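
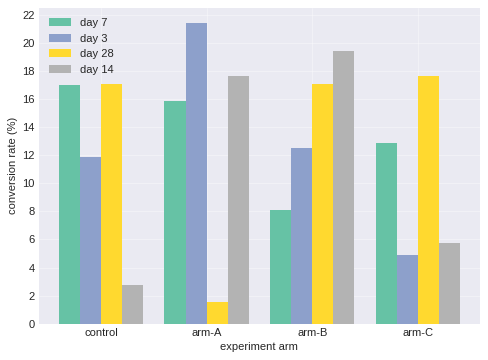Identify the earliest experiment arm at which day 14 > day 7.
control: day 14 ≈ 2 vs day 7 ≈ 16 (not yet); arm-A: day 14 ≈ 18 vs day 7 ≈ 16 (first crossover).

arm-A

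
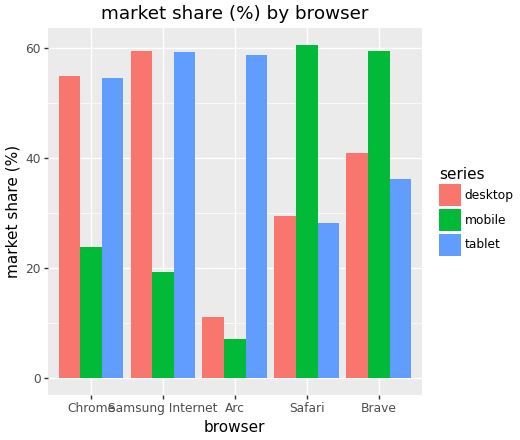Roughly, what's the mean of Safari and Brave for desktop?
≈ 35

(30 + 40) / 2 ≈ 35.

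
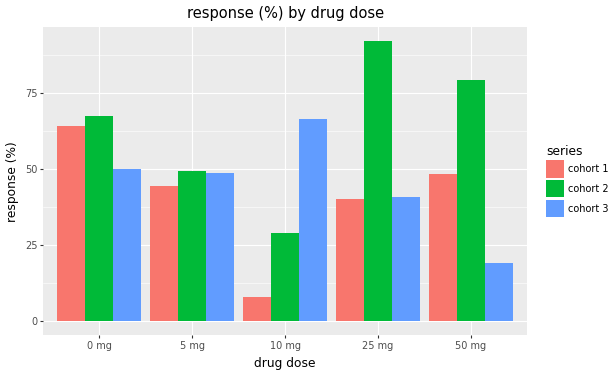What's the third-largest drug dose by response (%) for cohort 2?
0 mg

Top 4 for cohort 2: 25 mg ≈ 90, 50 mg ≈ 80, 0 mg ≈ 70, 5 mg ≈ 50.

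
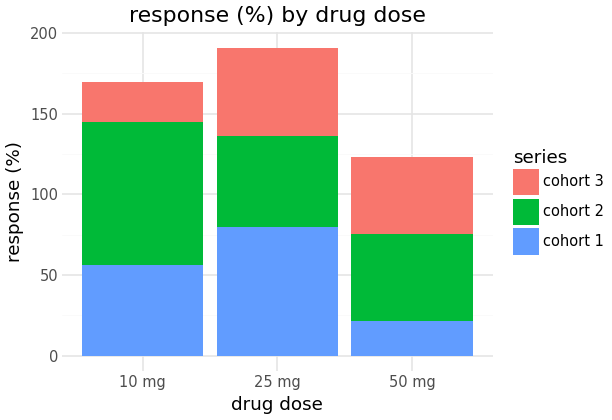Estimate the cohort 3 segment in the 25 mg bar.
cohort 3 top ≈ 200, bottom ≈ 140; segment ≈ 60.

≈ 60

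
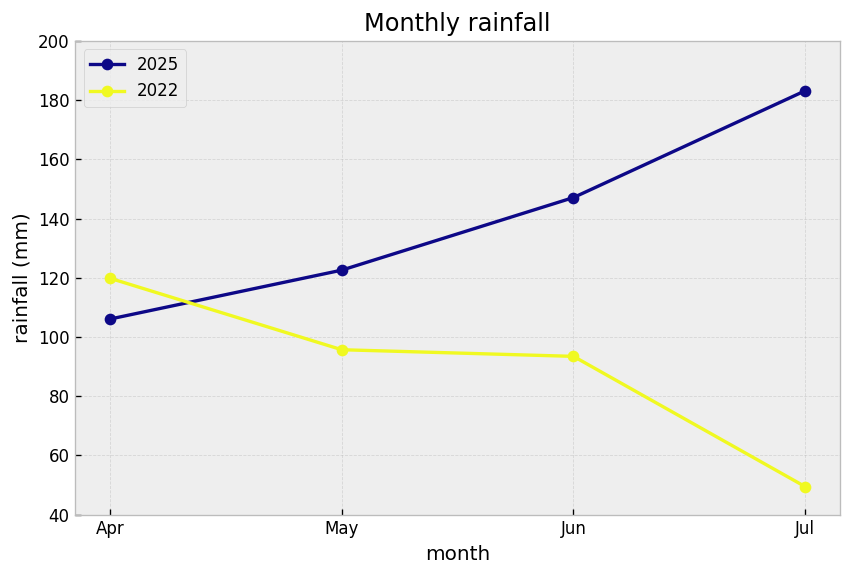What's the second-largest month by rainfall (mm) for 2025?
Top 3 for 2025: Jul ≈ 180, Jun ≈ 140, May ≈ 120.

Jun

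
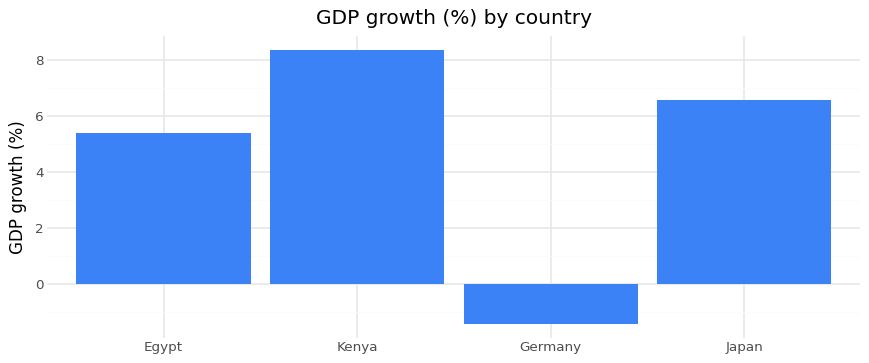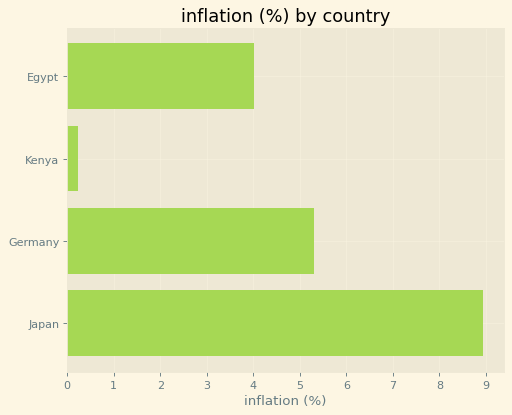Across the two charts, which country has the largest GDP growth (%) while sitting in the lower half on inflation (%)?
Chart 2 median inflation (%) ≈ 5; below-median countries: Egypt, Kenya. Among those, Kenya has the highest GDP growth (%) (≈ 8).

Kenya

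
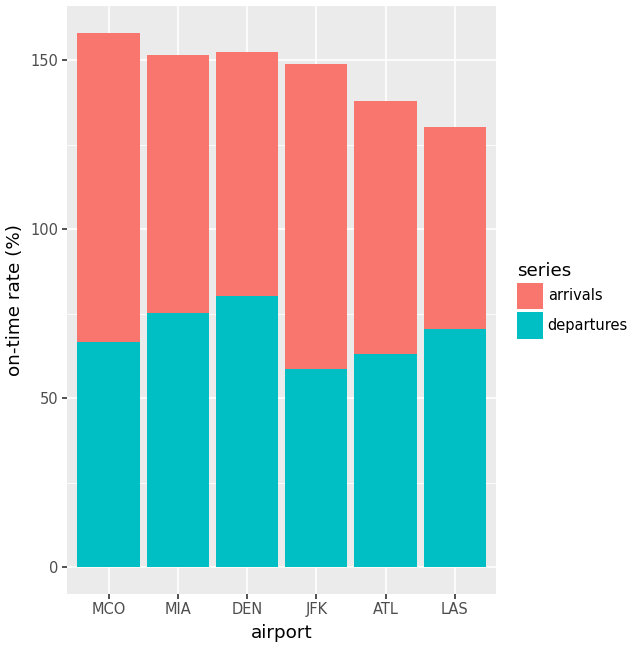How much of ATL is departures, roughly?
≈ 60

departures top ≈ 60, bottom ≈ 0; segment ≈ 60.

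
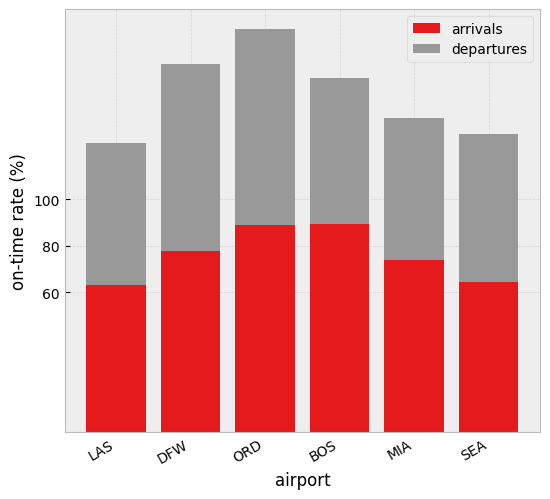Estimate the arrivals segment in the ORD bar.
≈ 80

arrivals top ≈ 80, bottom ≈ 0; segment ≈ 80.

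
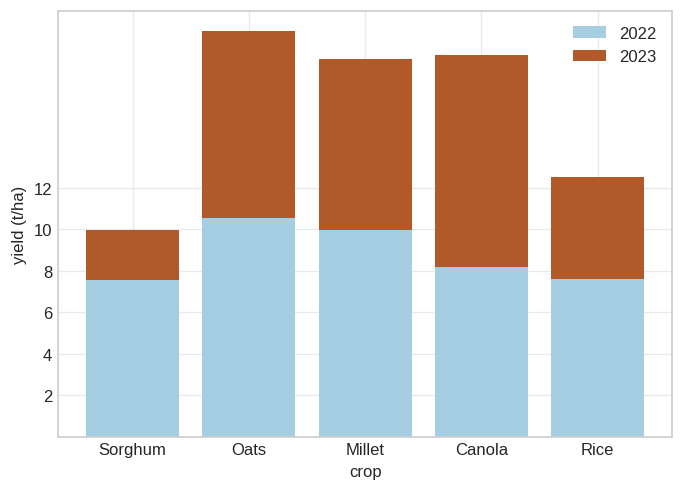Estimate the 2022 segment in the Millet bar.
2022 top ≈ 10, bottom ≈ 0; segment ≈ 10.

≈ 10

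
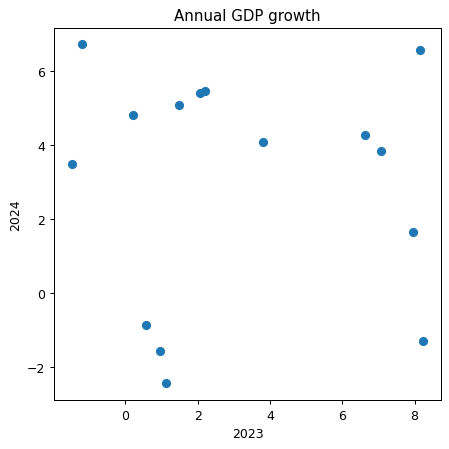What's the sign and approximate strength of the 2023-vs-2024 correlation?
no clear correlation

Points are roughly uncorrelated; weak (|r| ≈ 0.0).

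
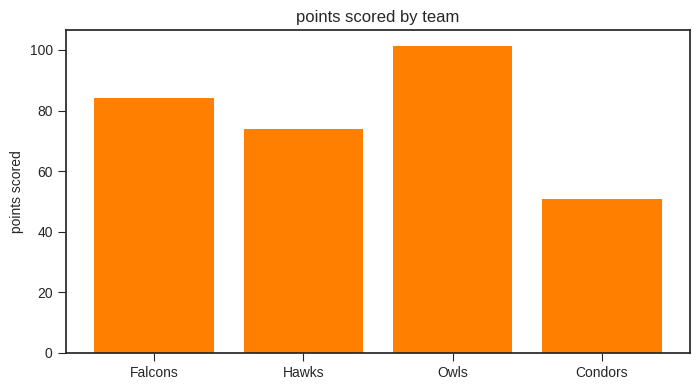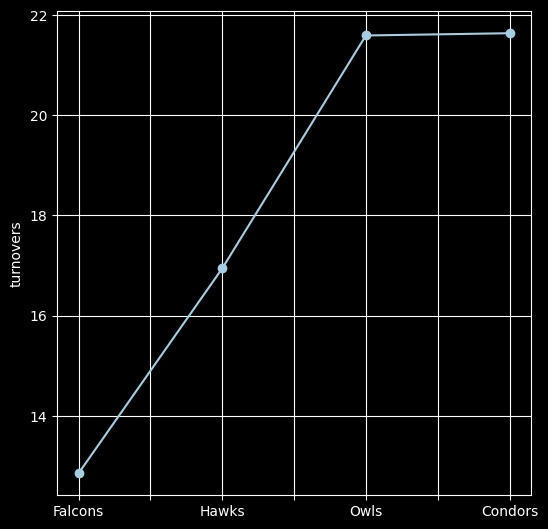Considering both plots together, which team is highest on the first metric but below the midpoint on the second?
Chart 2 median turnovers ≈ 20; below-median teams: Falcons, Hawks. Among those, Falcons has the highest points scored (≈ 80).

Falcons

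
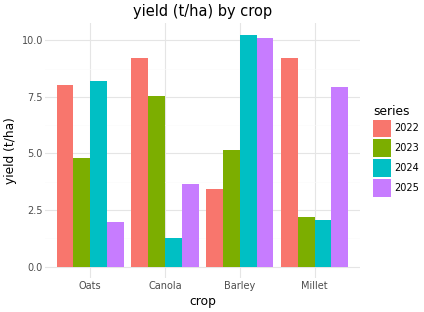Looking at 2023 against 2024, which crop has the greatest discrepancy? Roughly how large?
Canola: 2023 ≈ 8, 2024 ≈ 1 → gap ≈ 7. Next-largest (Barley) is only ≈ 5.

Canola, ≈ 7 t/ha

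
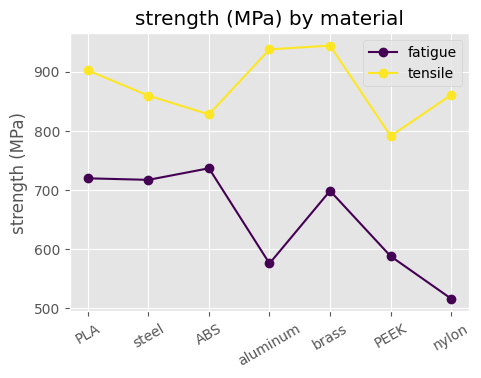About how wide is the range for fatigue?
Max ABS ≈ 750, min nylon ≈ 500; range ≈ 250.

≈ 250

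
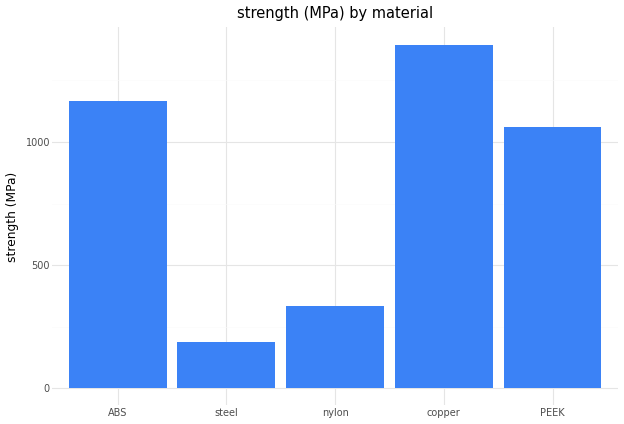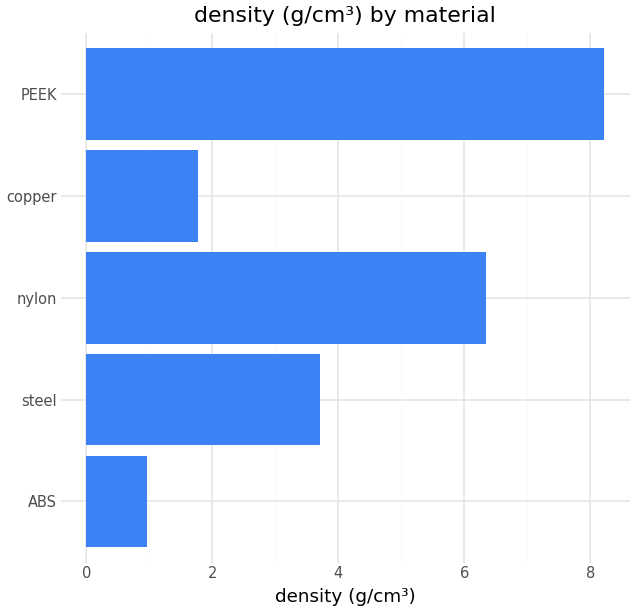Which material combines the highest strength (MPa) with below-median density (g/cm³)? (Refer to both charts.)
copper

Chart 2 median density (g/cm³) ≈ 4; below-median materials: ABS, copper. Among those, copper has the highest strength (MPa) (≈ 1400).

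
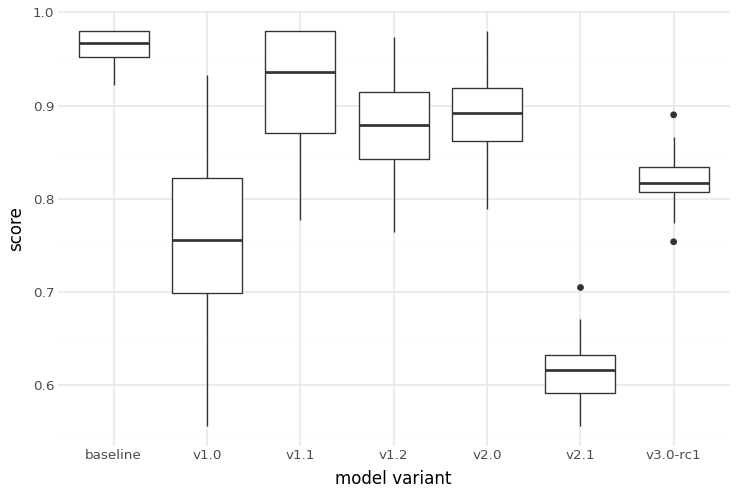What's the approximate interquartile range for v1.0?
≈ 0.10

Q3 ≈ 0.80, Q1 ≈ 0.70; IQR ≈ 0.10.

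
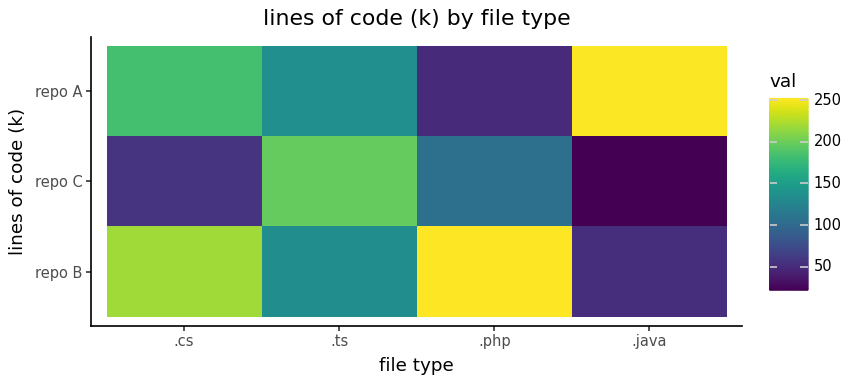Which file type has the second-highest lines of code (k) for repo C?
.php

Top 3 for repo C: .ts ≈ 200, .php ≈ 100, .cs ≈ 60.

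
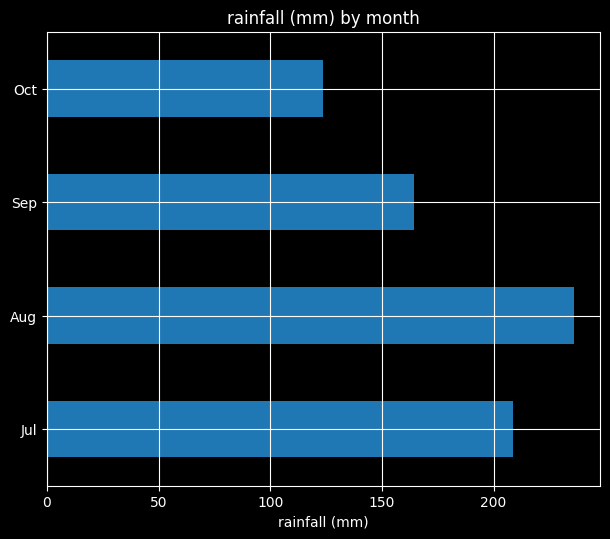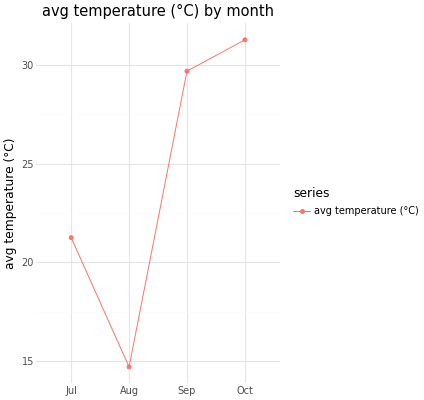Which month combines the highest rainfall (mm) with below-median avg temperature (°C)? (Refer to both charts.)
Chart 2 median avg temperature (°C) ≈ 25; below-median months: Jul, Aug. Among those, Aug has the highest rainfall (mm) (≈ 225).

Aug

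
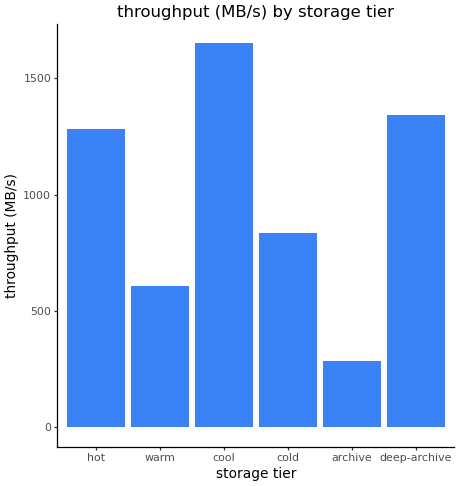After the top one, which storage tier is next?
Top 3: cool ≈ 1600, deep-archive ≈ 1400, hot ≈ 1200.

deep-archive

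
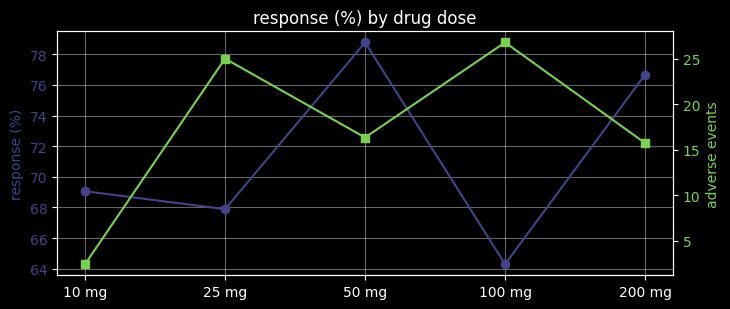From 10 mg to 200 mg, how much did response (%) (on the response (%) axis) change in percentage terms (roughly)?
10 mg ≈ 70, 200 mg ≈ 76; (76 − 70) / 70 ≈ +8.6%.

≈ +8.6%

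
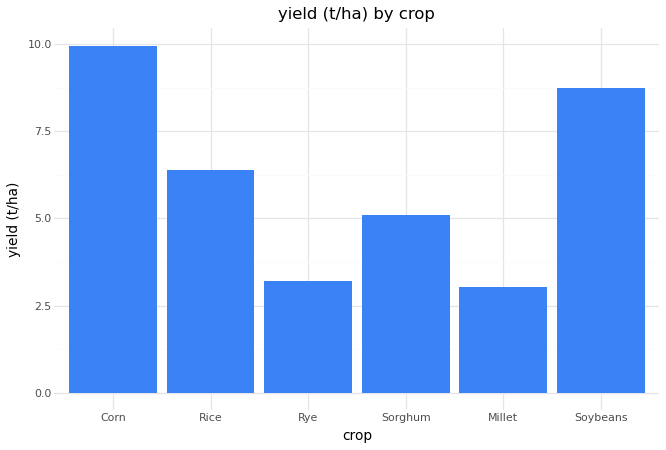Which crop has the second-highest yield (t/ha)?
Top 3: Corn ≈ 10, Soybeans ≈ 9, Rice ≈ 6.

Soybeans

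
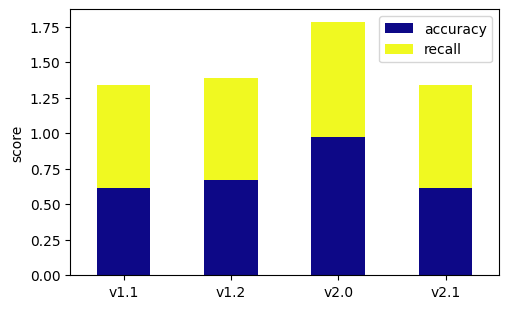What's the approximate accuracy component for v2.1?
accuracy top ≈ 0.6, bottom ≈ 0.0; segment ≈ 0.6.

≈ 0.6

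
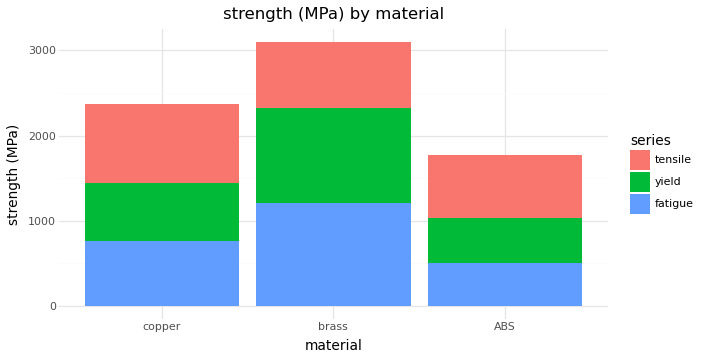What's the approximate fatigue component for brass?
fatigue top ≈ 1000, bottom ≈ 0; segment ≈ 1000.

≈ 1000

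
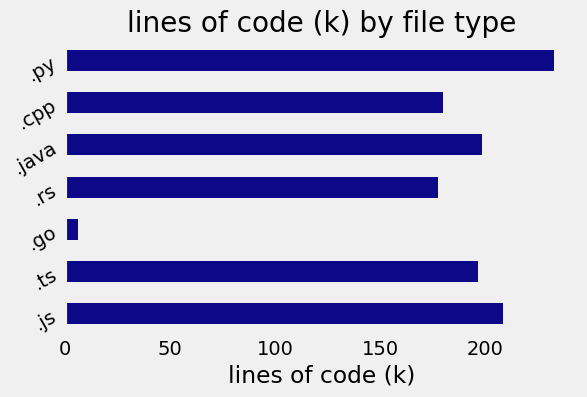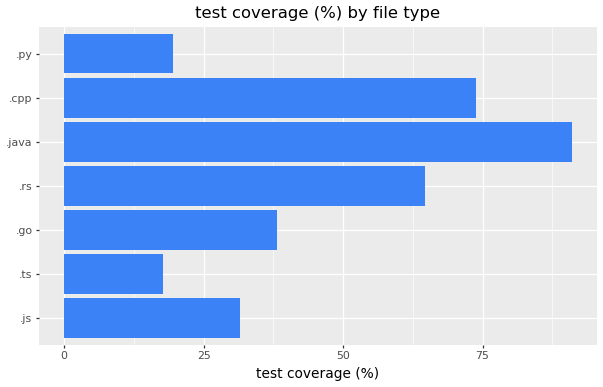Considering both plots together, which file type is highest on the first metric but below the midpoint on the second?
.py

Chart 2 median test coverage (%) ≈ 40; below-median file types: .js, .ts, .py. Among those, .py has the highest lines of code (k) (≈ 225).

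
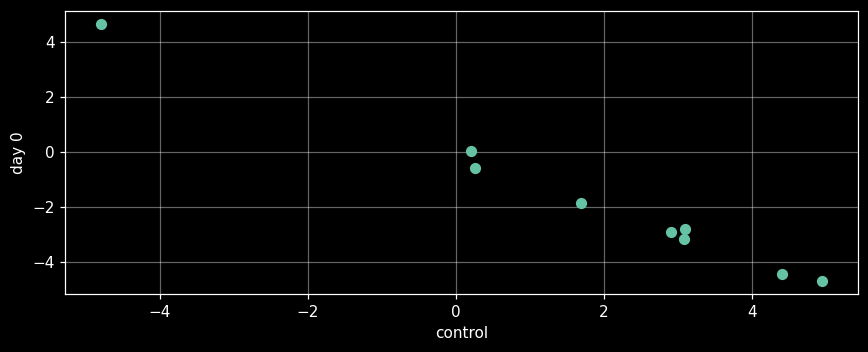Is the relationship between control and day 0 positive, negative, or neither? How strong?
negative, strong

Points are negatively correlated; strong (|r| ≈ 1.0).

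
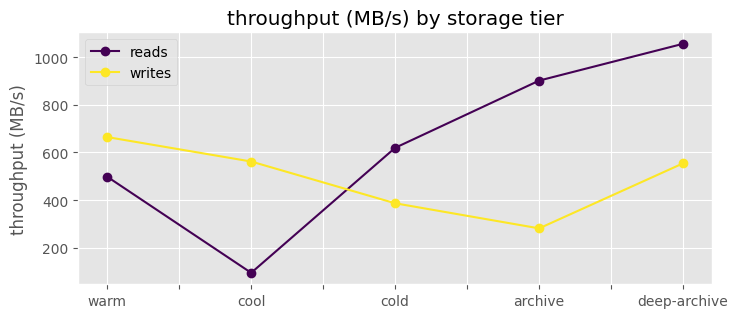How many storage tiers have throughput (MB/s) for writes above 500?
3

Above 500: warm, cool, deep-archive.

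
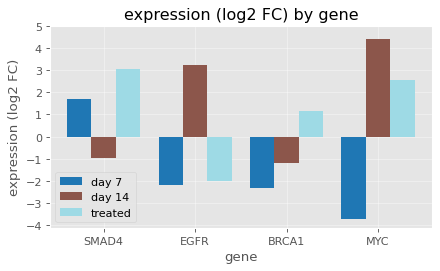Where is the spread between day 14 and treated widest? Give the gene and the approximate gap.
EGFR, ≈ 5 log2 FC

EGFR: day 14 ≈ 3, treated ≈ -2 → gap ≈ 5. Next-largest (SMAD4) is only ≈ 4.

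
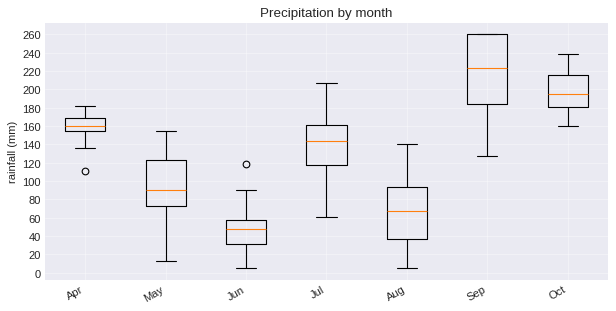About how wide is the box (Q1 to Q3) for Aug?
Q3 ≈ 100, Q1 ≈ 40; IQR ≈ 60.

≈ 60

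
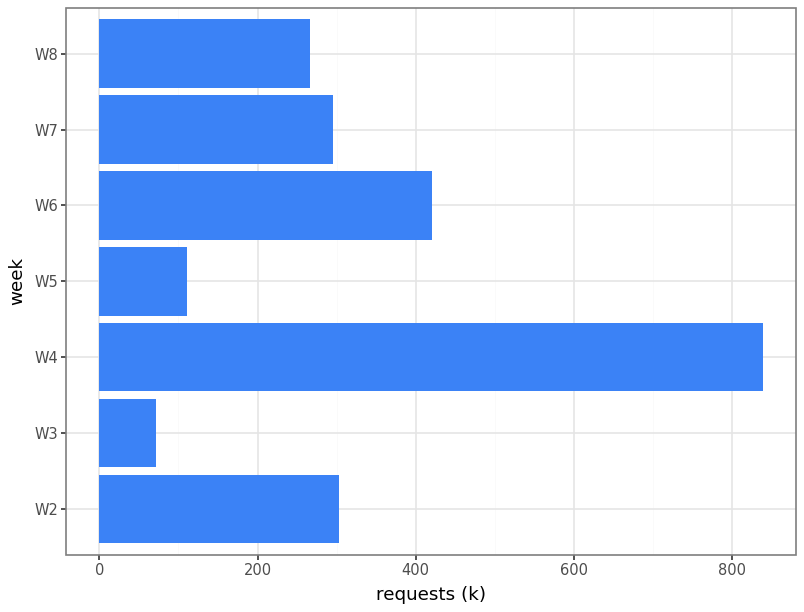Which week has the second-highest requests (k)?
Top 3: W4 ≈ 800, W6 ≈ 400, W2 ≈ 300.

W6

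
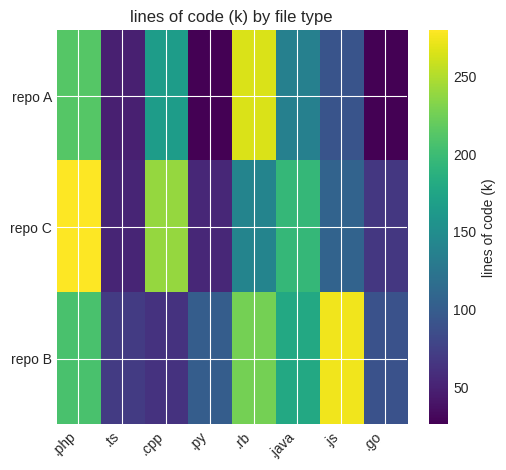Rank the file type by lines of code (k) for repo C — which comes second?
Top 3 for repo C: .php ≈ 275, .cpp ≈ 250, .java ≈ 200.

.cpp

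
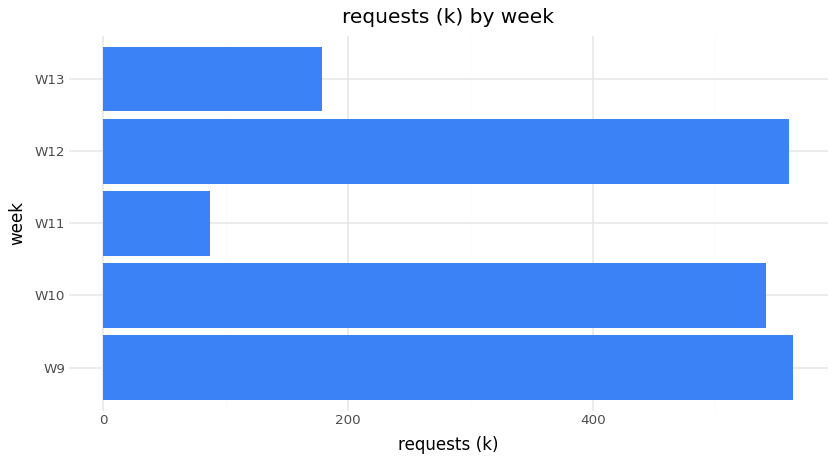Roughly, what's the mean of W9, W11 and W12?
≈ 400

(550 + 100 + 550) / 3 ≈ 400.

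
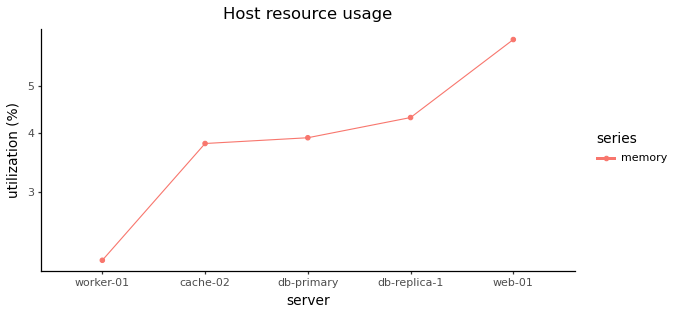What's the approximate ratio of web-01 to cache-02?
≈ 1.62×

web-01 ≈ 6.5, cache-02 ≈ 4.0; 6.5/4.0 ≈ 1.62.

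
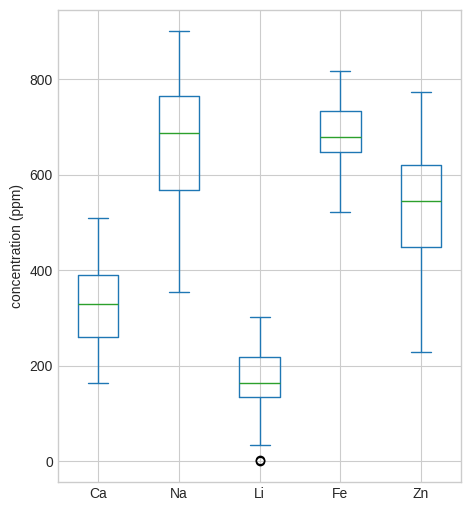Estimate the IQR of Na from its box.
Q3 ≈ 750, Q1 ≈ 550; IQR ≈ 200.

≈ 200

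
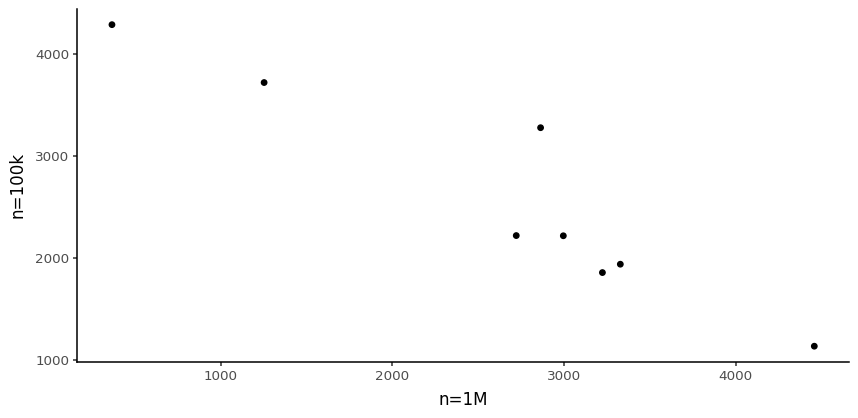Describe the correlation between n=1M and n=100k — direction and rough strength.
Points are negatively correlated; strong (|r| ≈ 0.9).

negative, strong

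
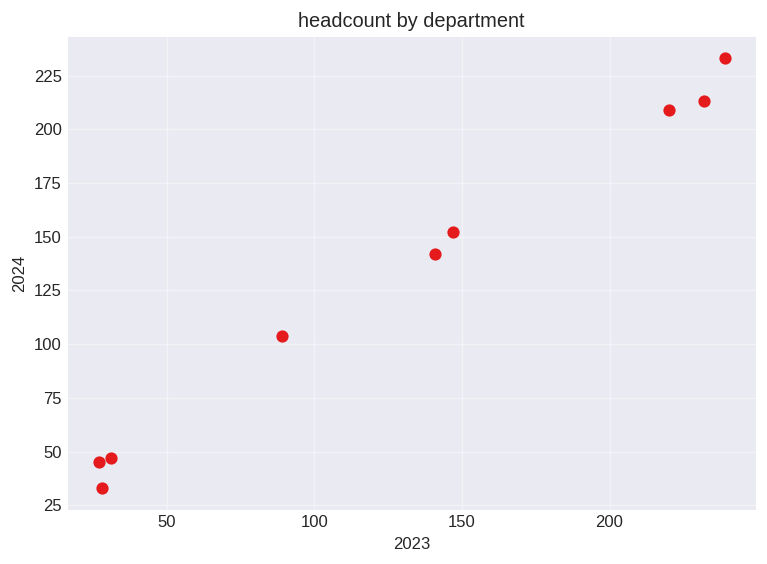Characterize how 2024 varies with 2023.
positive, strong

Points are positively correlated; strong (|r| ≈ 1.0).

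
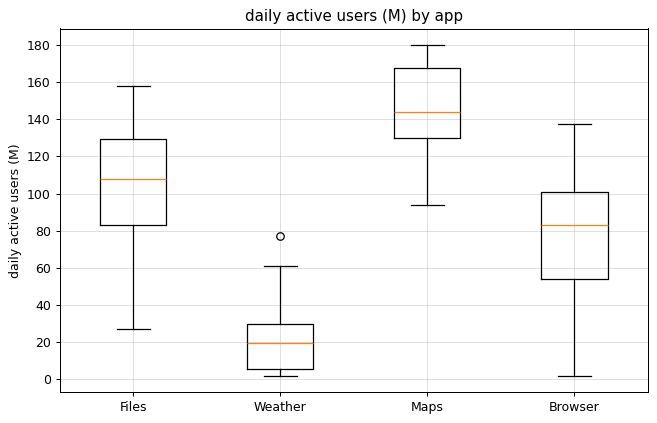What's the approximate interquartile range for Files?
≈ 40

Q3 ≈ 120, Q1 ≈ 80; IQR ≈ 40.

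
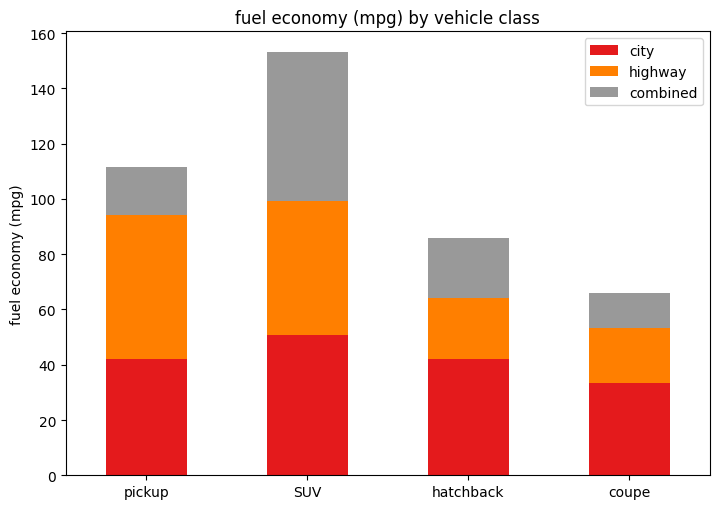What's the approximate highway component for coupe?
highway top ≈ 60, bottom ≈ 40; segment ≈ 20.

≈ 20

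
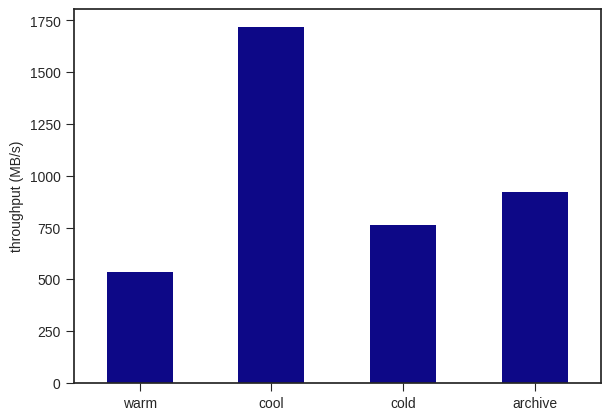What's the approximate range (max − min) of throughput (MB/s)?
≈ 1200

Max cool ≈ 1800, min warm ≈ 600; range ≈ 1200.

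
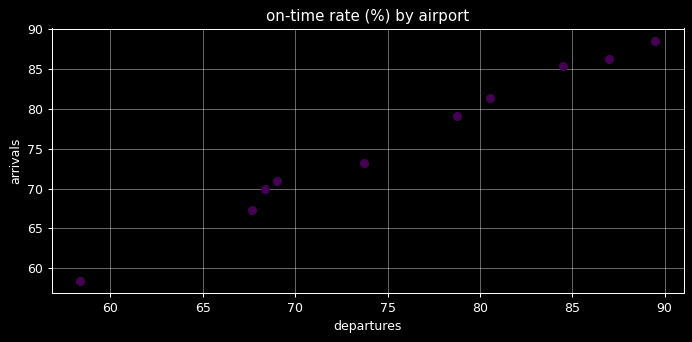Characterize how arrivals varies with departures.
positive, strong

Points are positively correlated; strong (|r| ≈ 1.0).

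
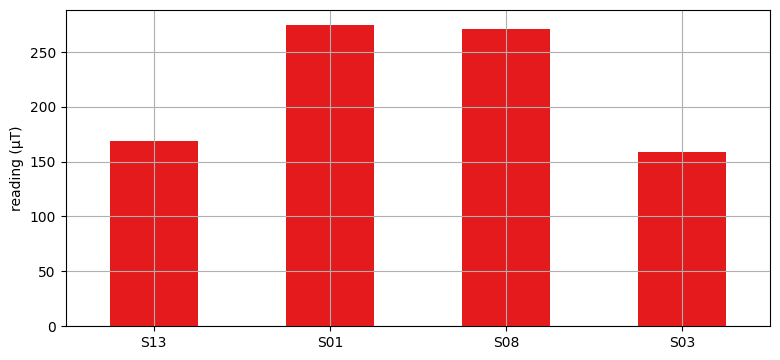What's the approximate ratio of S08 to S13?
≈ 1.57×

S08 ≈ 275, S13 ≈ 175; 275/175 ≈ 1.57.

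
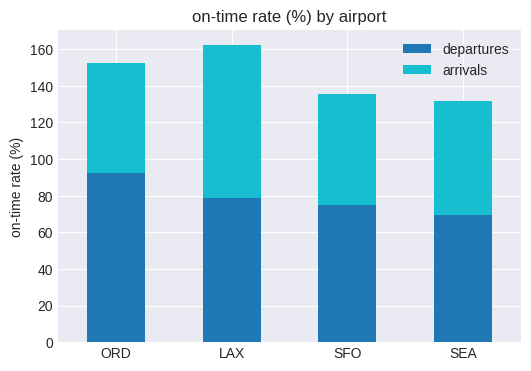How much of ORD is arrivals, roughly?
arrivals top ≈ 160, bottom ≈ 100; segment ≈ 60.

≈ 60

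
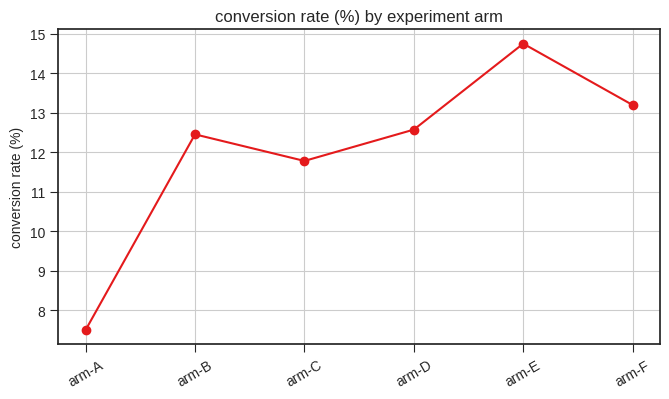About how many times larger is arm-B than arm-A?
arm-B ≈ 12, arm-A ≈ 7; 12/7 ≈ 1.71.

≈ 1.71×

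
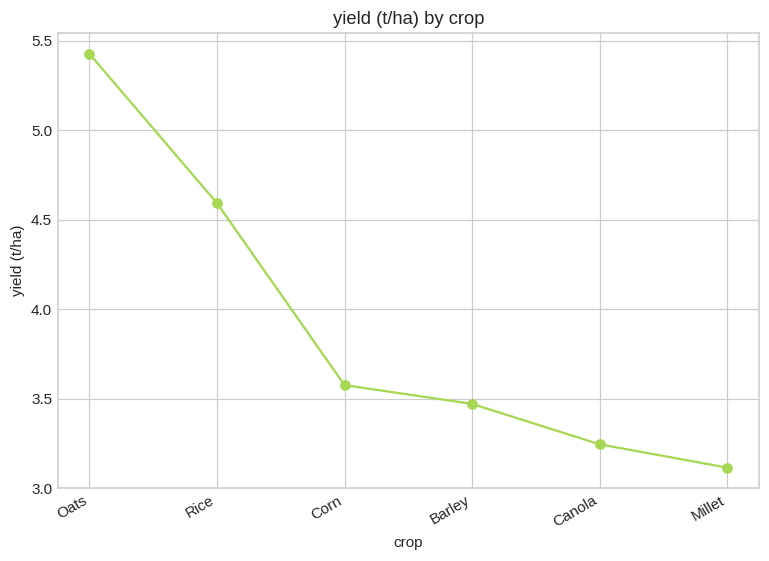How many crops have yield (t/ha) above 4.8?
1

Above 4.8: Oats.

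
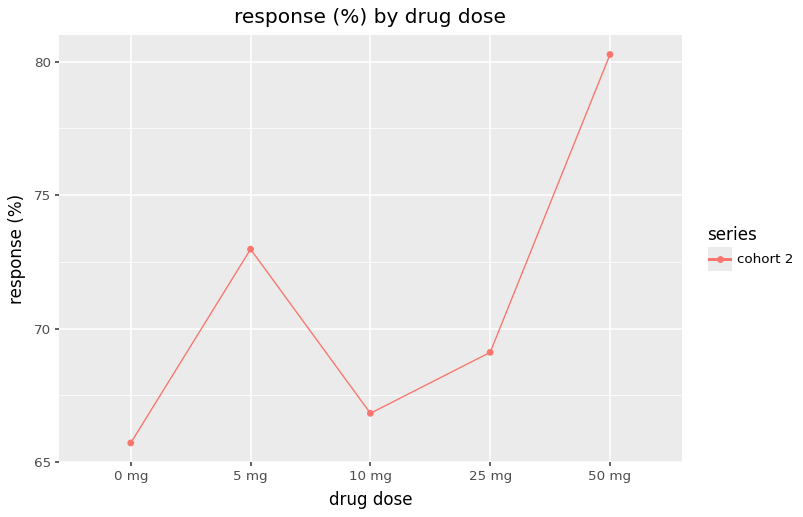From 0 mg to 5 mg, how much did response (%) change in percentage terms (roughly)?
≈ +9.1%

0 mg ≈ 66, 5 mg ≈ 72; (72 − 66) / 66 ≈ +9.1%.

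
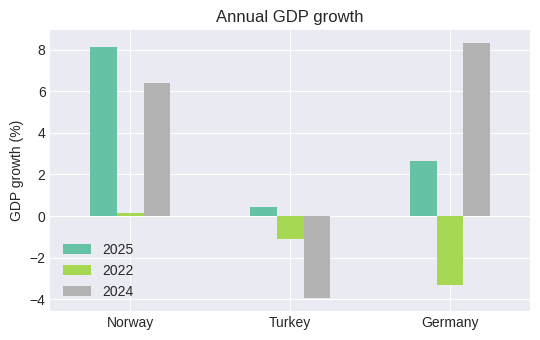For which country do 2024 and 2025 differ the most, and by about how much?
Germany, ≈ 6 %

Germany: 2024 ≈ 8, 2025 ≈ 2 → gap ≈ 6. Next-largest (Turkey) is only ≈ 4.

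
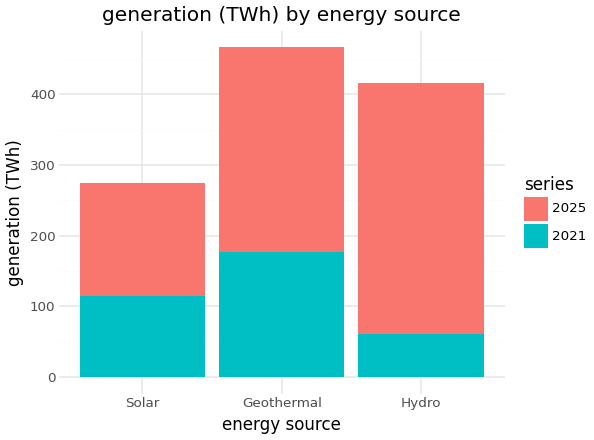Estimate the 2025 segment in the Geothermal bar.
2025 top ≈ 450, bottom ≈ 200; segment ≈ 250.

≈ 250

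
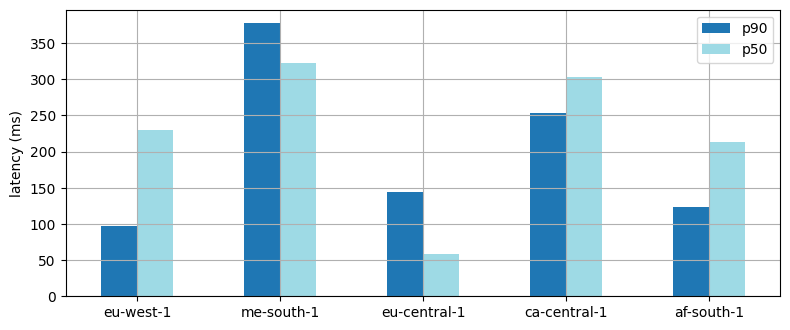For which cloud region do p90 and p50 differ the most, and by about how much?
eu-west-1: p90 ≈ 100, p50 ≈ 250 → gap ≈ 150. Next-largest (af-south-1) is only ≈ 100.

eu-west-1, ≈ 150 ms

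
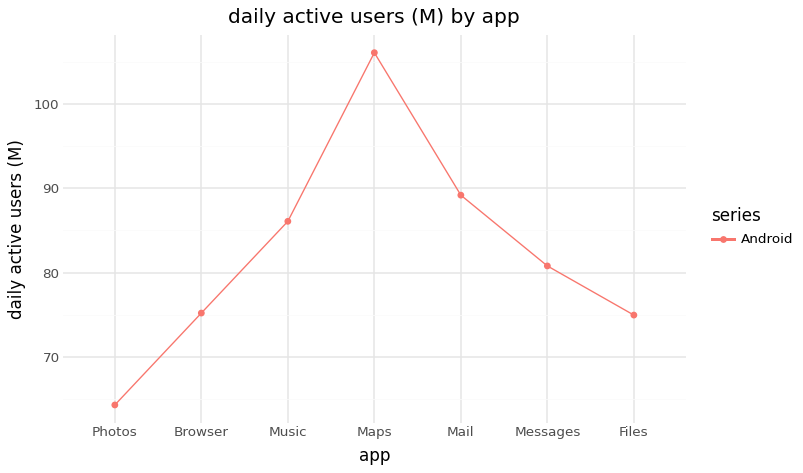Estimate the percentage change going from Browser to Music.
Browser ≈ 75, Music ≈ 85; (85 − 75) / 75 ≈ +13.3%.

≈ +13.3%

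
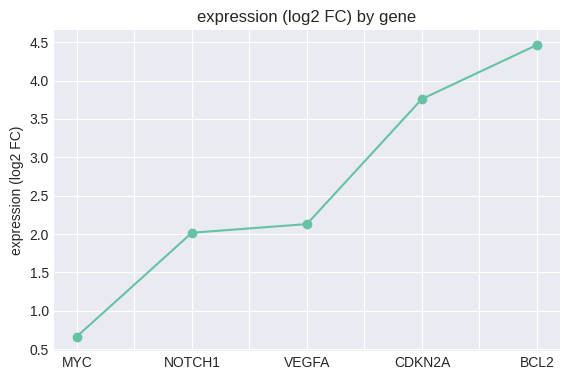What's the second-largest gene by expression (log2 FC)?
CDKN2A

Top 3: BCL2 ≈ 4.5, CDKN2A ≈ 4.0, VEGFA ≈ 2.0.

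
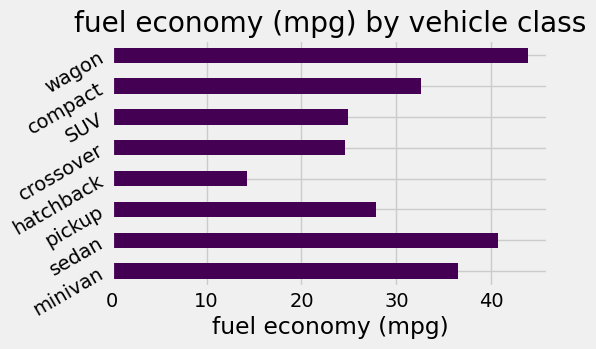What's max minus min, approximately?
Max wagon ≈ 45, min hatchback ≈ 15; range ≈ 30.

≈ 30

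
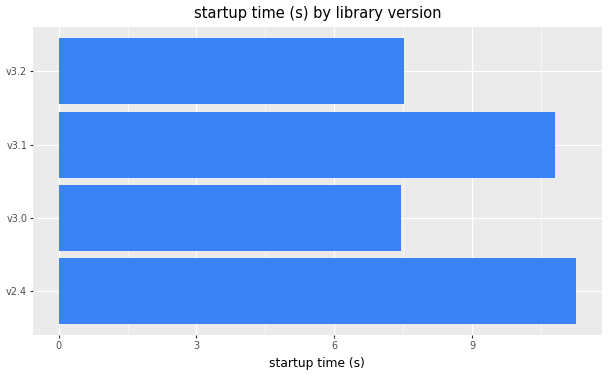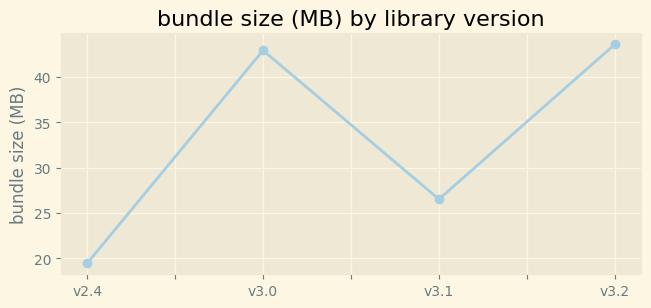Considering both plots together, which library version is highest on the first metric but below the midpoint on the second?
Chart 2 median bundle size (MB) ≈ 35; below-median library versions: v2.4, v3.1. Among those, v2.4 has the highest startup time (s) (≈ 12).

v2.4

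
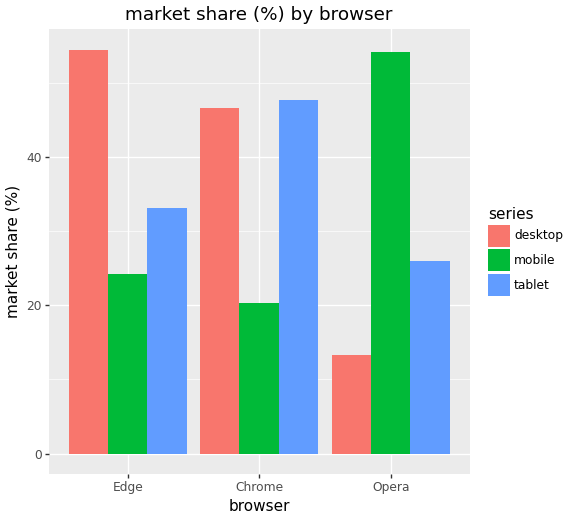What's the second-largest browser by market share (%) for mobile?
Top 3 for mobile: Opera ≈ 55, Edge ≈ 25, Chrome ≈ 20.

Edge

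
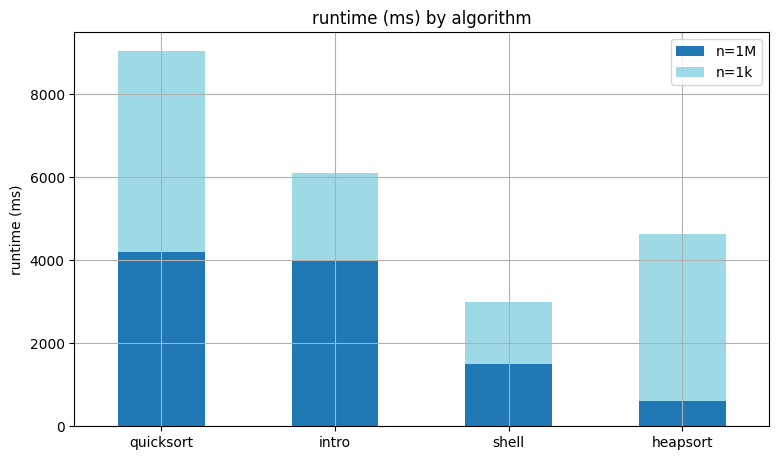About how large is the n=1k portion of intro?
≈ 2000

n=1k top ≈ 6000, bottom ≈ 4000; segment ≈ 2000.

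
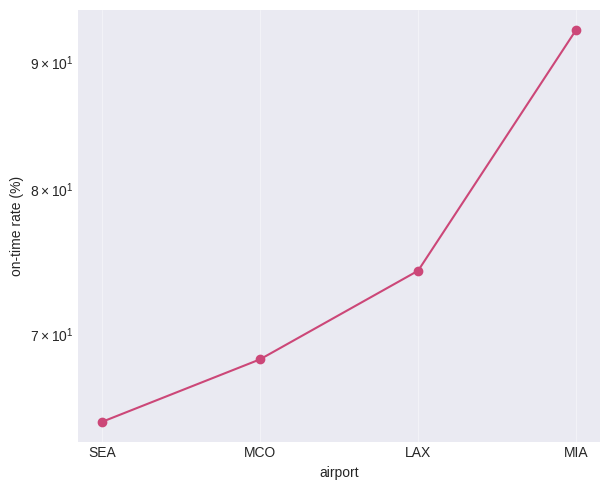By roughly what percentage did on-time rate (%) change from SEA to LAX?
≈ +15.4%

SEA ≈ 65, LAX ≈ 75; (75 − 65) / 65 ≈ +15.4%.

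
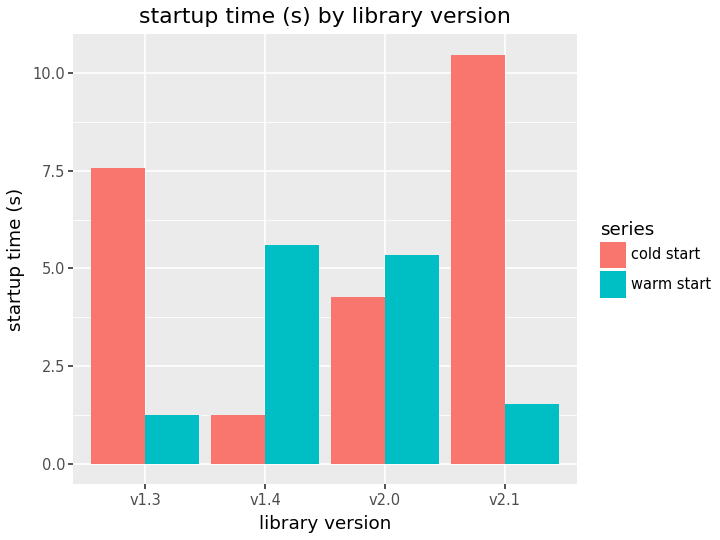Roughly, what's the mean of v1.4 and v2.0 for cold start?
≈ 2

(1 + 4) / 2 ≈ 2.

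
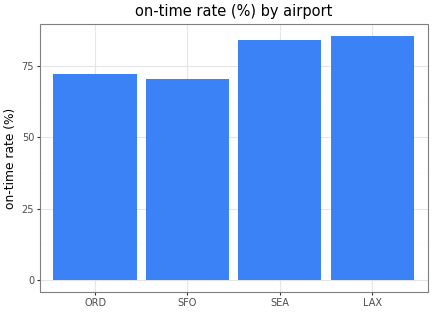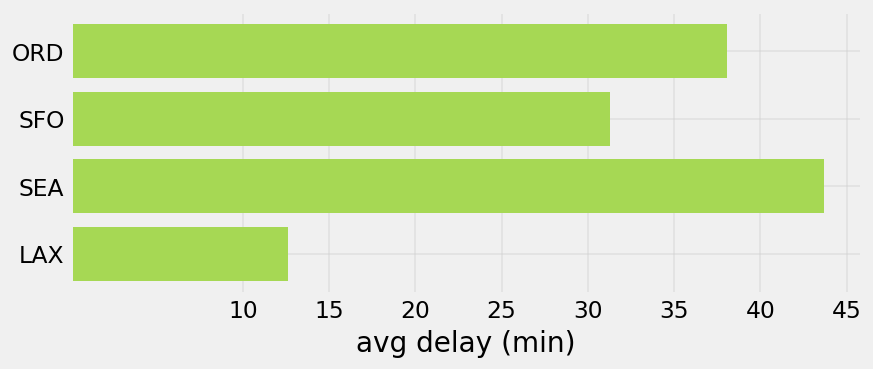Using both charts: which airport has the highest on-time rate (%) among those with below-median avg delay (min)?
Chart 2 median avg delay (min) ≈ 35; below-median airports: SFO, LAX. Among those, LAX has the highest on-time rate (%) (≈ 90).

LAX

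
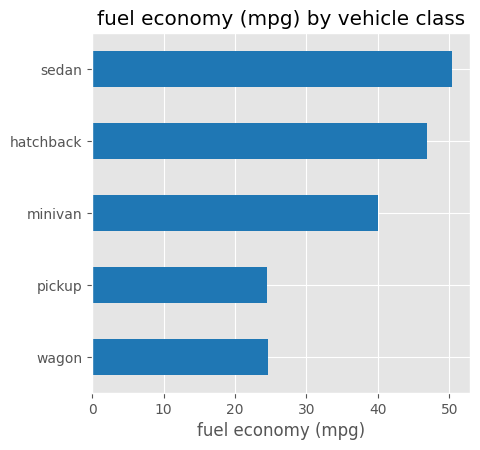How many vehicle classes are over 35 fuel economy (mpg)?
Above 35: minivan, hatchback, sedan.

3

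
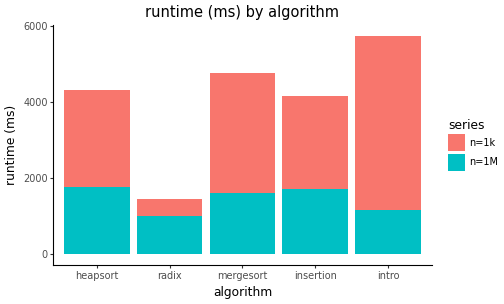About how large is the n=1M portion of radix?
n=1M top ≈ 1000, bottom ≈ 0; segment ≈ 1000.

≈ 1000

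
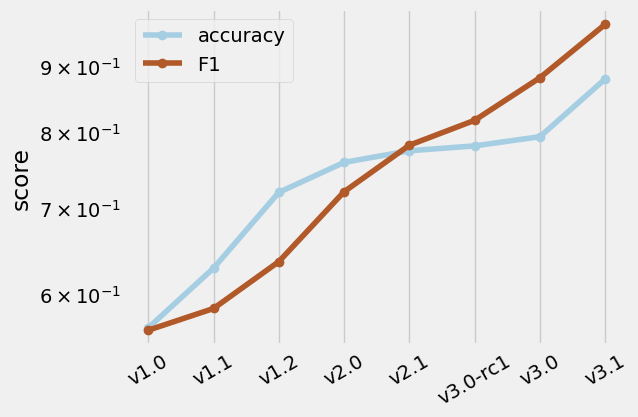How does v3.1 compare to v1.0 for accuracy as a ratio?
≈ 1.64×

v3.1 ≈ 0.90, v1.0 ≈ 0.55; 0.90/0.55 ≈ 1.64.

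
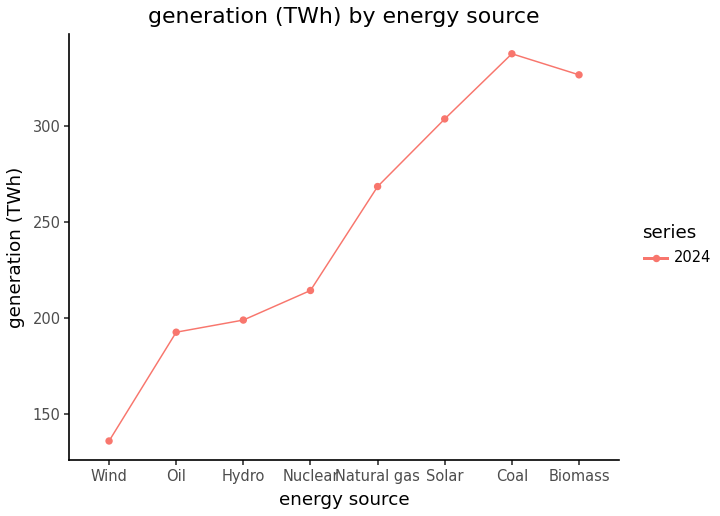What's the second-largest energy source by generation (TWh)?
Top 3: Coal ≈ 340, Biomass ≈ 320, Solar ≈ 300.

Biomass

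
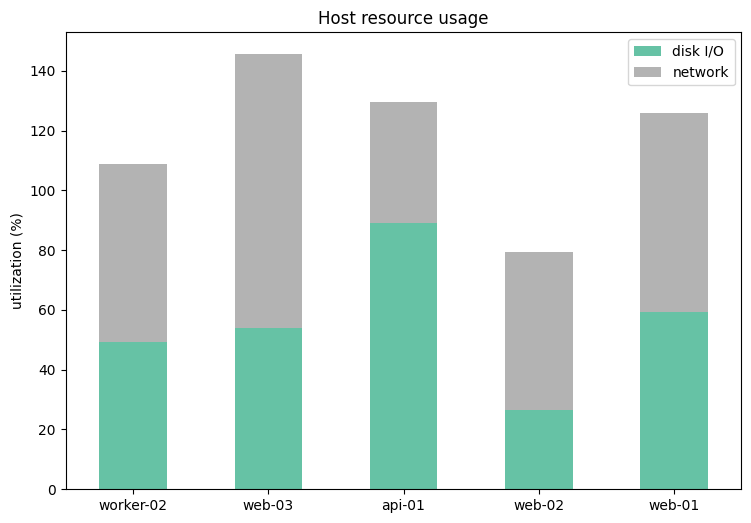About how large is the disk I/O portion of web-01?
disk I/O top ≈ 60, bottom ≈ 0; segment ≈ 60.

≈ 60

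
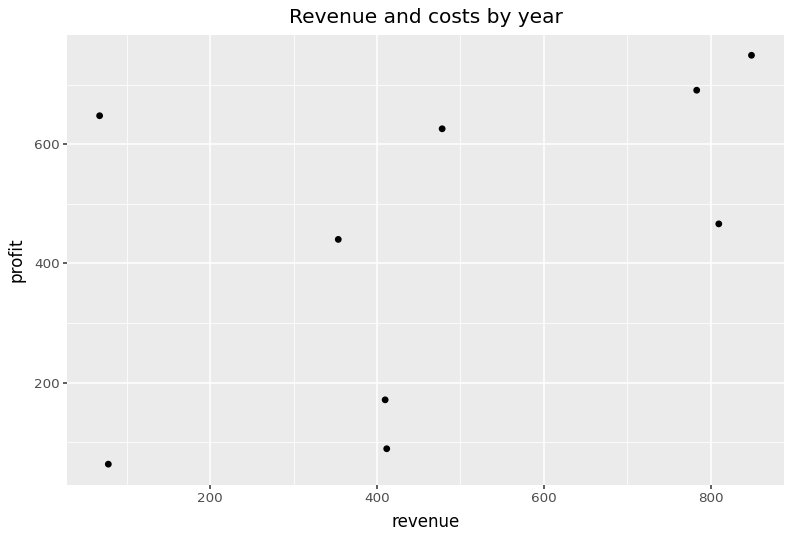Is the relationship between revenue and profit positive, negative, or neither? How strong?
positive, moderate

Points are positively correlated; moderate (|r| ≈ 0.5).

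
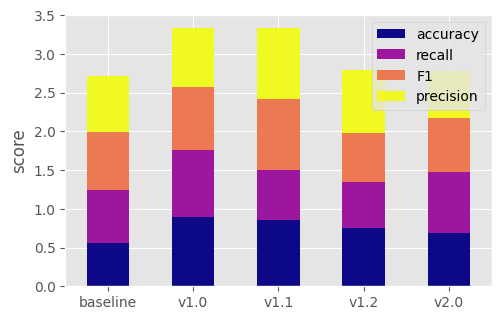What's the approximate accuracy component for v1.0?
accuracy top ≈ 1.0, bottom ≈ 0.0; segment ≈ 1.0.

≈ 1.0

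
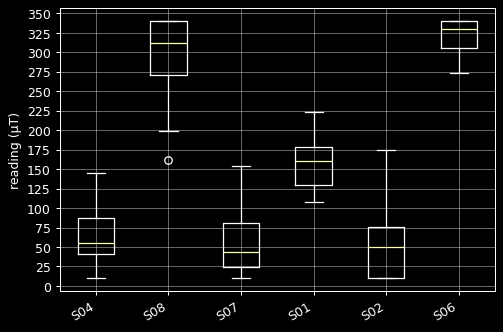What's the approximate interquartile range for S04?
Q3 ≈ 100, Q1 ≈ 50; IQR ≈ 50.

≈ 50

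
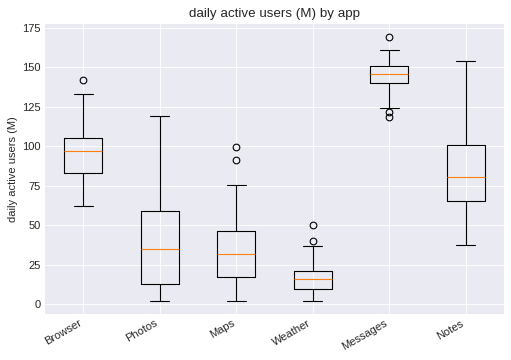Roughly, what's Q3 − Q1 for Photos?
≈ 40

Q3 ≈ 60, Q1 ≈ 20; IQR ≈ 40.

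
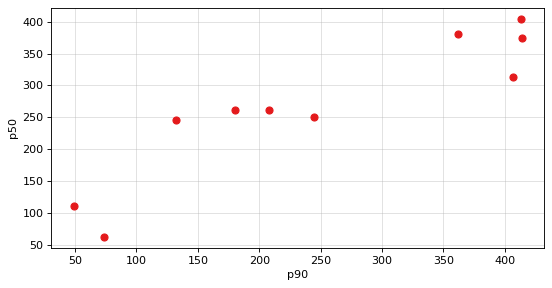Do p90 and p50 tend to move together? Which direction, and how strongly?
positive, strong

Points are positively correlated; strong (|r| ≈ 0.9).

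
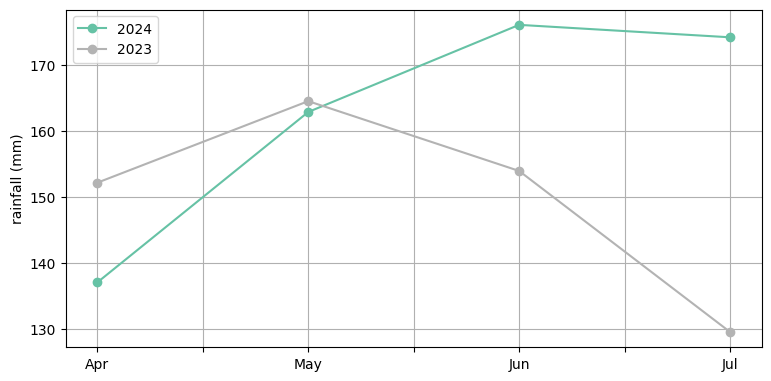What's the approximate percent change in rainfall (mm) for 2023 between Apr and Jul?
≈ -13.3%

Apr ≈ 150, Jul ≈ 130; (130 − 150) / 150 ≈ -13.3%.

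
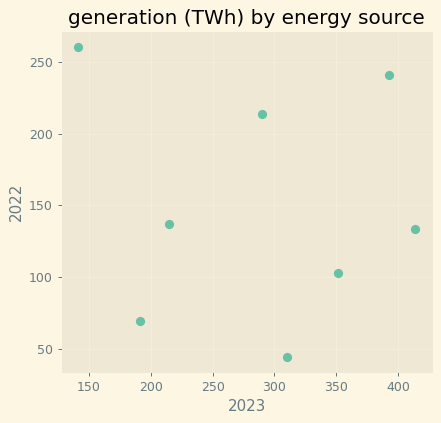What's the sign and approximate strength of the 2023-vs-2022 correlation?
no clear correlation

Points are roughly uncorrelated; weak (|r| ≈ 0.1).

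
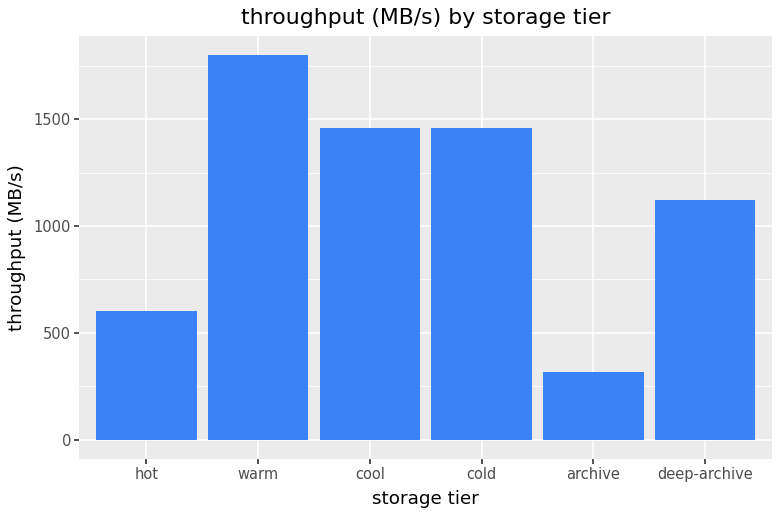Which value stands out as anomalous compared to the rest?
archive ≈ 400; the rest sit between ≈ 600 and ≈ 1800.

archive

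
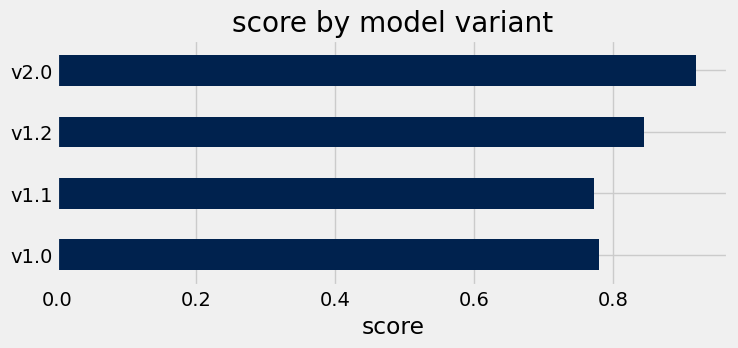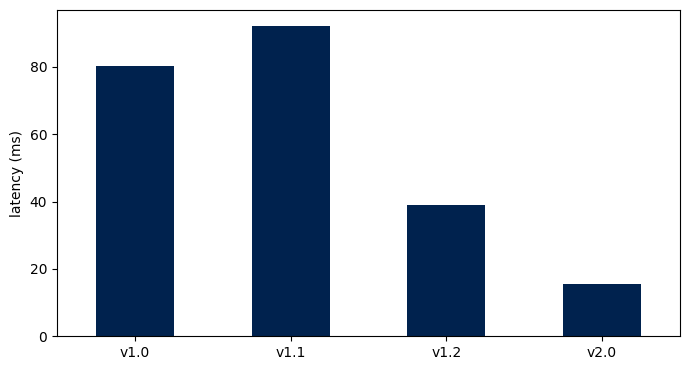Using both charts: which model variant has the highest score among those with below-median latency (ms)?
v2.0

Chart 2 median latency (ms) ≈ 60; below-median model variants: v1.2, v2.0. Among those, v2.0 has the highest score (≈ 0.9).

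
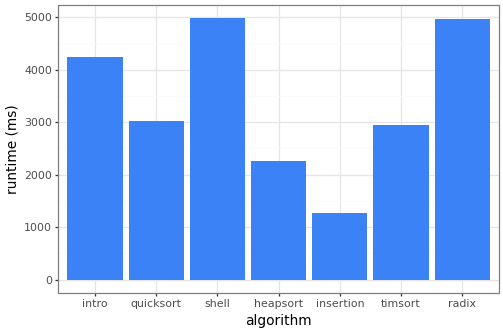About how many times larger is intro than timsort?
≈ 1.5×

intro ≈ 4500, timsort ≈ 3000; 4500/3000 ≈ 1.5.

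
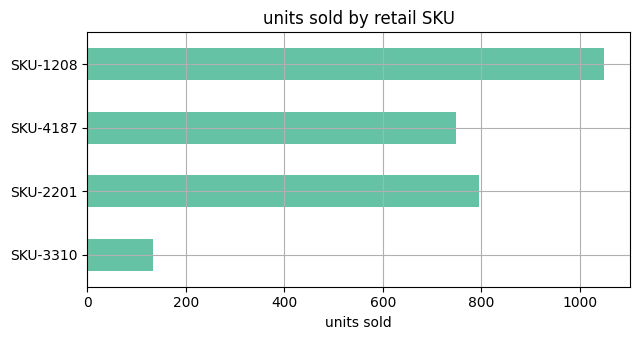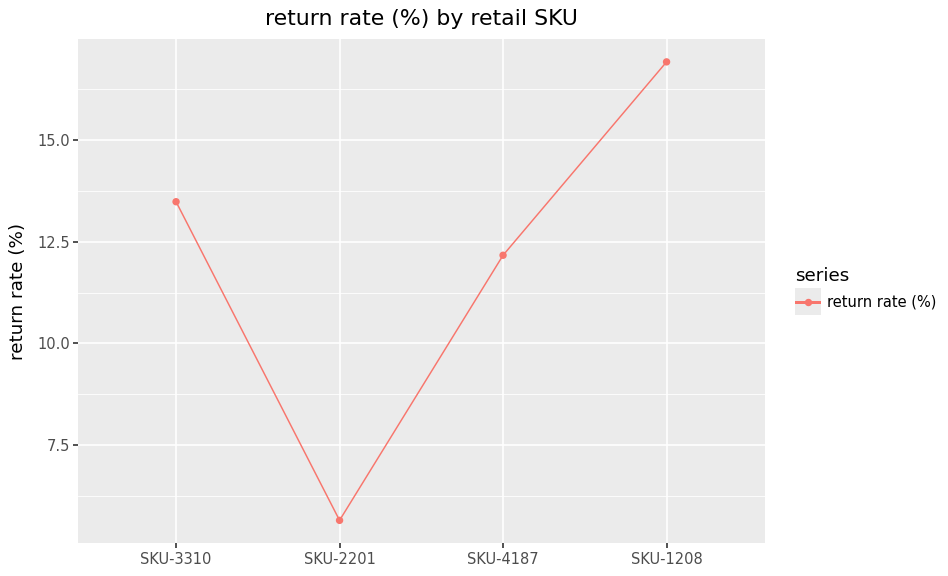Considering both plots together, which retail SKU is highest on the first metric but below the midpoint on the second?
SKU-2201

Chart 2 median return rate (%) ≈ 12; below-median retail SKUs: SKU-2201, SKU-4187. Among those, SKU-2201 has the highest units sold (≈ 800).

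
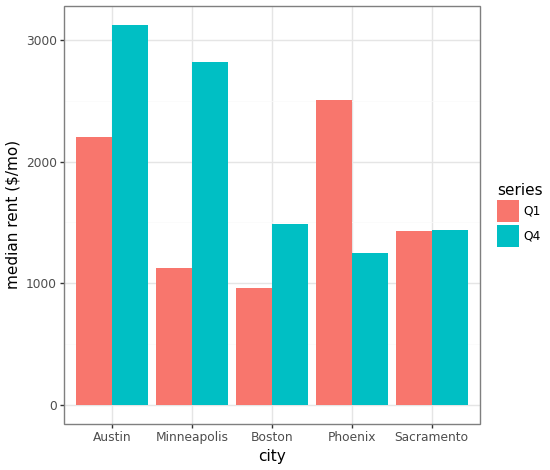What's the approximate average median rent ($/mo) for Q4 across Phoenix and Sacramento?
(1000 + 1500) / 2 ≈ 1250.

≈ 1250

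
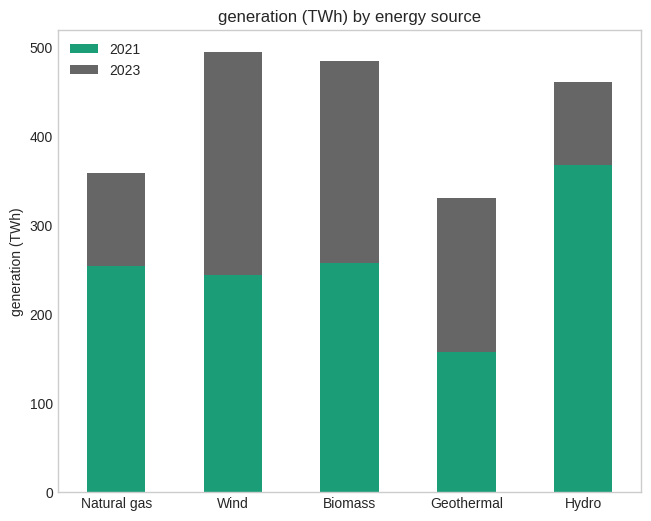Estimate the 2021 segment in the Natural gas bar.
2021 top ≈ 250, bottom ≈ 0; segment ≈ 250.

≈ 250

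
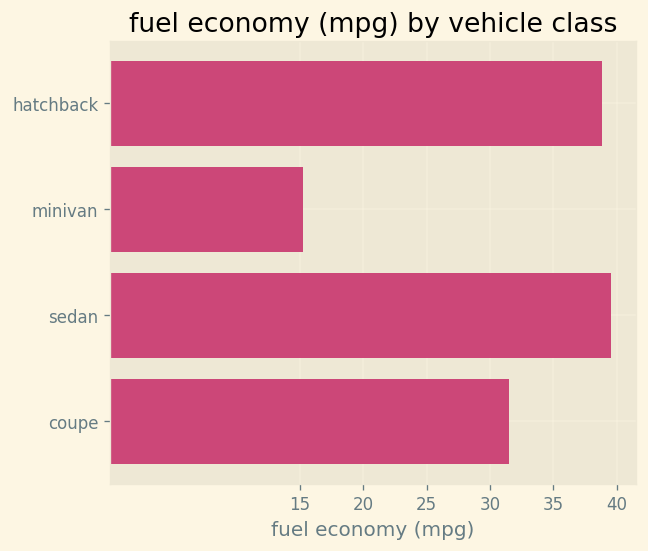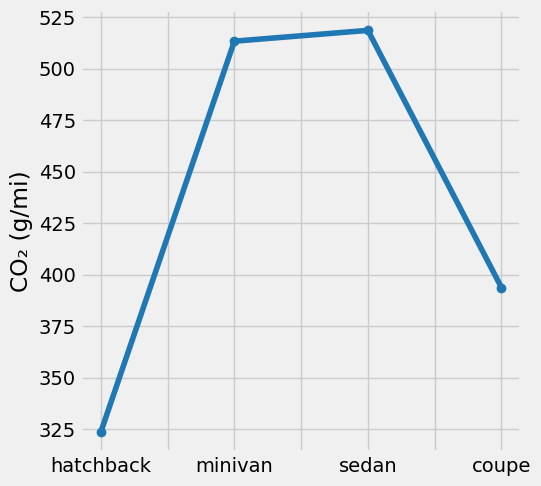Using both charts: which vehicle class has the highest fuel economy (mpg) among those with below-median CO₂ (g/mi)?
hatchback

Chart 2 median CO₂ (g/mi) ≈ 450; below-median vehicle classes: hatchback, coupe. Among those, hatchback has the highest fuel economy (mpg) (≈ 40).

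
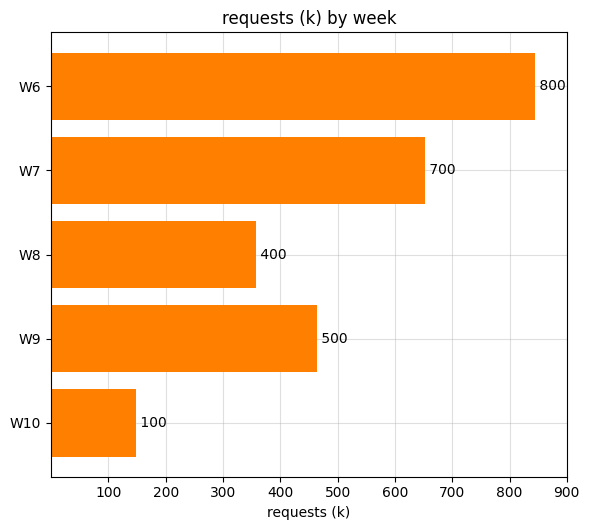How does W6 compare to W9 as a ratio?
W6 ≈ 800, W9 ≈ 500; 800/500 ≈ 1.6.

≈ 1.6×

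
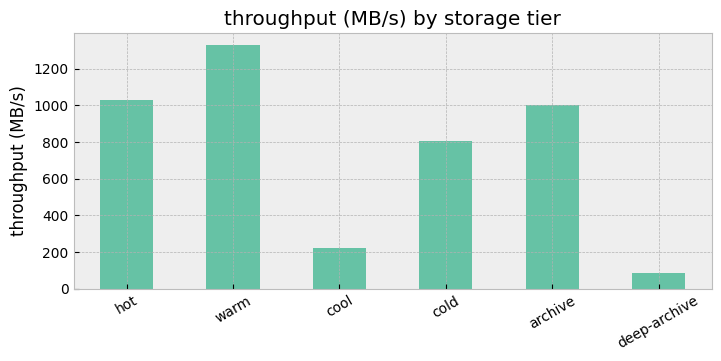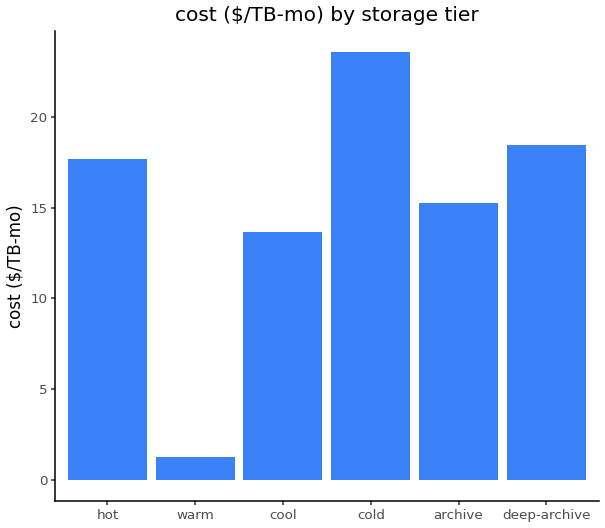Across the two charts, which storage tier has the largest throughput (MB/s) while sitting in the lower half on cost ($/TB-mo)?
Chart 2 median cost ($/TB-mo) ≈ 15; below-median storage tiers: warm, cool, archive. Among those, warm has the highest throughput (MB/s) (≈ 1400).

warm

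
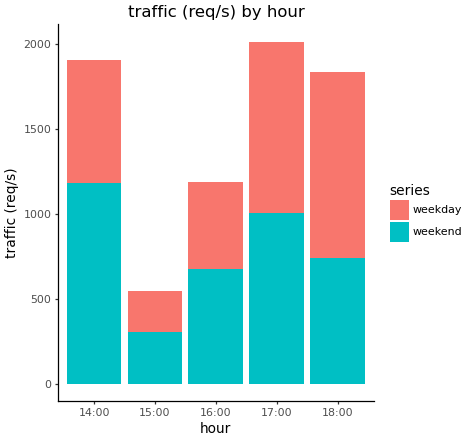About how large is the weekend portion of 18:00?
≈ 800

weekend top ≈ 800, bottom ≈ 0; segment ≈ 800.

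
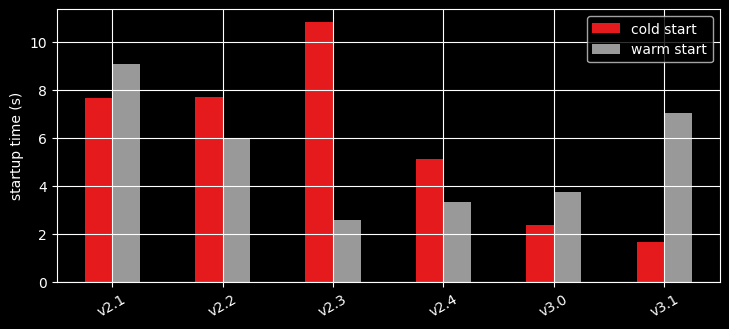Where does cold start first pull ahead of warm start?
v2.2

v2.1: cold start ≈ 8 vs warm start ≈ 9 (not yet); v2.2: cold start ≈ 8 vs warm start ≈ 6 (first crossover).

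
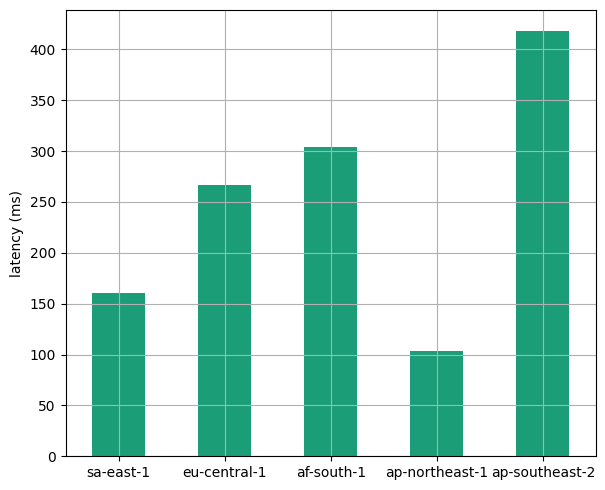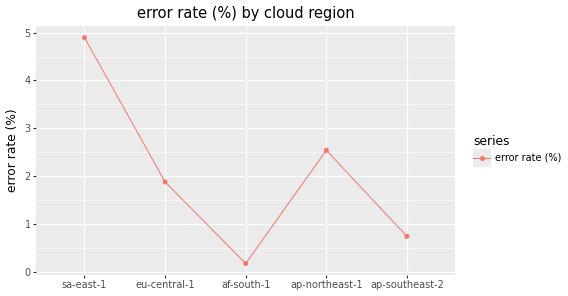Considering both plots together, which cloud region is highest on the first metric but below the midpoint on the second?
Chart 2 median error rate (%) ≈ 2; below-median cloud regions: af-south-1, ap-southeast-2. Among those, ap-southeast-2 has the highest latency (ms) (≈ 400).

ap-southeast-2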